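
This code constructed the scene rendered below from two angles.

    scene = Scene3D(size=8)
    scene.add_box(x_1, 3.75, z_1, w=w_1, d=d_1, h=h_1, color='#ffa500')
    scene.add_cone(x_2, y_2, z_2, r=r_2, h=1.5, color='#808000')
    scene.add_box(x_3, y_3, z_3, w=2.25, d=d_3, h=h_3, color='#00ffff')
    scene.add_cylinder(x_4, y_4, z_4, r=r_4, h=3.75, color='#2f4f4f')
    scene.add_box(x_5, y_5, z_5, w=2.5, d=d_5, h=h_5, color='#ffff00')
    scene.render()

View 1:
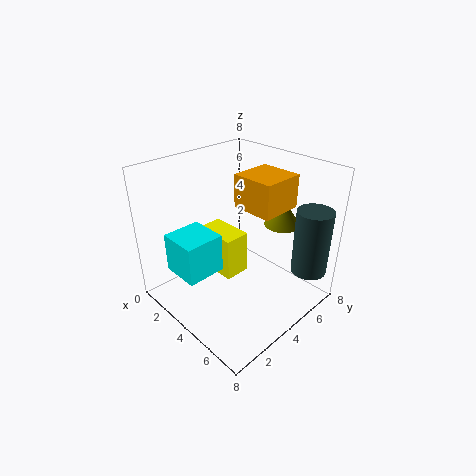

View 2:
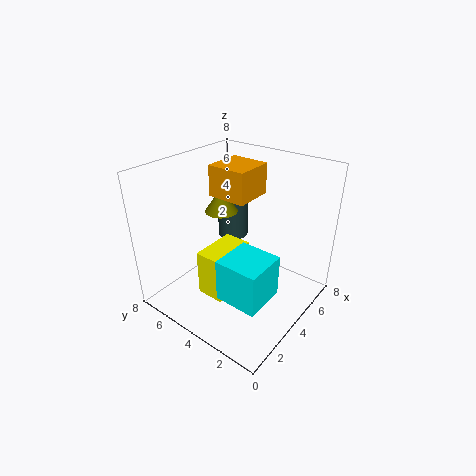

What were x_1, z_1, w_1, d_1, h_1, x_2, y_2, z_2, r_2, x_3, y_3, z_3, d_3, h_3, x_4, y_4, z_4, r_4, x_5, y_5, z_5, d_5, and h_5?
x_1 = 4; z_1 = 6; w_1 = 2.25; d_1 = 2.25; h_1 = 1.75; x_2 = 5.25; y_2 = 6.25; z_2 = 4.5; r_2 = 1; x_3 = 1.25; y_3 = 1; z_3 = 2; d_3 = 2.25; h_3 = 2.25; x_4 = 7; y_4 = 6.75; z_4 = 2; r_4 = 1; x_5 = 1.5; y_5 = 3.25; z_5 = 1.5; d_5 = 1.5; h_5 = 2.5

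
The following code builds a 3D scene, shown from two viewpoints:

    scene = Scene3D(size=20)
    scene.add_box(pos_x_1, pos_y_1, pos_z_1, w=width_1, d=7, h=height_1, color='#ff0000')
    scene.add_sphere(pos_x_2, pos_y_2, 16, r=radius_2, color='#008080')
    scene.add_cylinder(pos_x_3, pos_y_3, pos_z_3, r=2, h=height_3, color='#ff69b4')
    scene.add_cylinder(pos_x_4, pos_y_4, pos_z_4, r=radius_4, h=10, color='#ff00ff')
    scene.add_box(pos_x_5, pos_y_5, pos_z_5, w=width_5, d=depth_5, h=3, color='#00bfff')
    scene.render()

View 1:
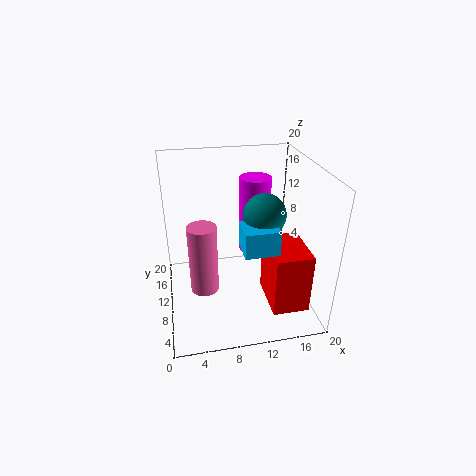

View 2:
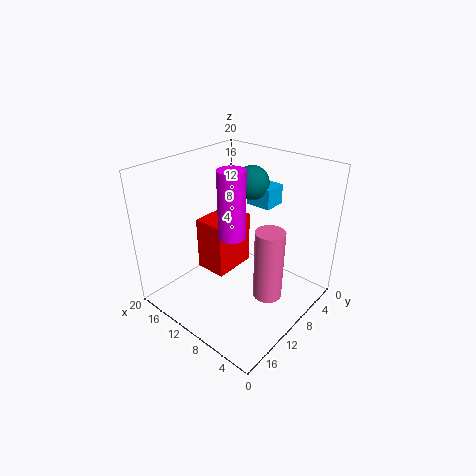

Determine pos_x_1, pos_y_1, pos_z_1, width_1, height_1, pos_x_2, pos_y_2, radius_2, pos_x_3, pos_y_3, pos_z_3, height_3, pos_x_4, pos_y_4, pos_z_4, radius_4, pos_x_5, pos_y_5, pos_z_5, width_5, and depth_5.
pos_x_1 = 13.5; pos_y_1 = 3; pos_z_1 = 1.5; width_1 = 5; height_1 = 8.5; pos_x_2 = 12; pos_y_2 = 4.5; radius_2 = 2.5; pos_x_3 = 5; pos_y_3 = 9.5; pos_z_3 = 2.5; height_3 = 10; pos_x_4 = 12; pos_y_4 = 9; pos_z_4 = 9; radius_4 = 2; pos_x_5 = 9; pos_y_5 = 1; pos_z_5 = 12.5; width_5 = 4; depth_5 = 3.5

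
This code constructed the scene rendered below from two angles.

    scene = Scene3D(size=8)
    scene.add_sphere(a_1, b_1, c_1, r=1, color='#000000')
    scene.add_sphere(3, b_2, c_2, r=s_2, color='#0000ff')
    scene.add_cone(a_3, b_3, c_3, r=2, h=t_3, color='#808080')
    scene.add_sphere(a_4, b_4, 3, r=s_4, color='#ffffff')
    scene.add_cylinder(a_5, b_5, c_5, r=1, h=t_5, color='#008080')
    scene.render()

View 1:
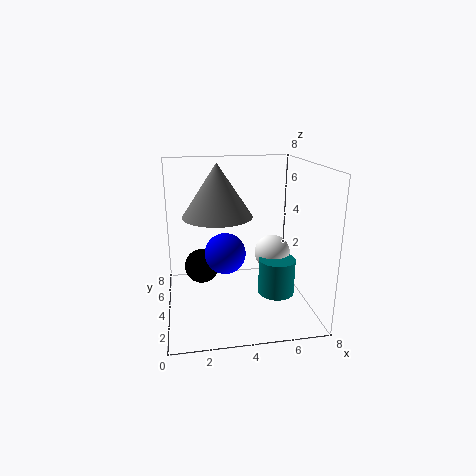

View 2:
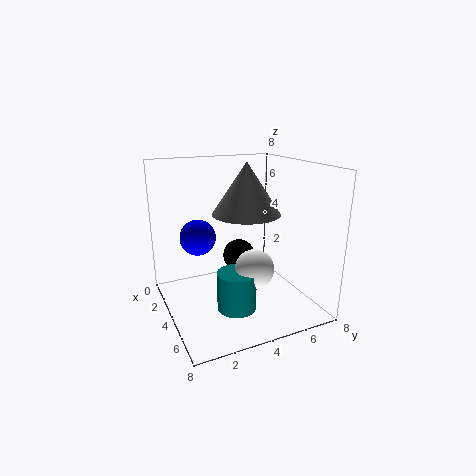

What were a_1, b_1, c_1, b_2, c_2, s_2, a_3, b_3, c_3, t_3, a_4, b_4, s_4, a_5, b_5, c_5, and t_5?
a_1 = 2
b_1 = 5
c_1 = 2
b_2 = 2
c_2 = 4
s_2 = 1
a_3 = 3
b_3 = 5
c_3 = 5
t_3 = 3
a_4 = 6
b_4 = 4
s_4 = 1
a_5 = 6
b_5 = 3
c_5 = 1
t_5 = 2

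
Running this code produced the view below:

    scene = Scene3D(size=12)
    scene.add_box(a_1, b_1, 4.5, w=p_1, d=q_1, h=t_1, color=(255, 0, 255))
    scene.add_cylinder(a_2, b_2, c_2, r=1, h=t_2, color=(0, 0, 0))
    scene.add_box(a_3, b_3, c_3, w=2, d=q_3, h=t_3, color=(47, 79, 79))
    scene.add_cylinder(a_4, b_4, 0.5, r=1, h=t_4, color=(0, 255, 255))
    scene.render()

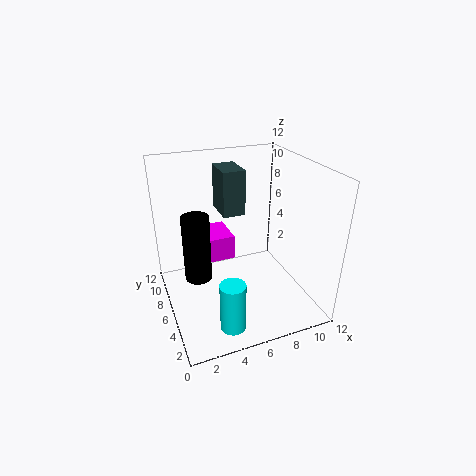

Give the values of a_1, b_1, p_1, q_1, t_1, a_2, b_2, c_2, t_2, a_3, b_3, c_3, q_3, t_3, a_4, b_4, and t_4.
a_1 = 2; b_1 = 5.5; p_1 = 3.5; q_1 = 3; t_1 = 2; a_2 = 2; b_2 = 4; c_2 = 4.5; t_2 = 5; a_3 = 5.5; b_3 = 8; c_3 = 7; q_3 = 3; t_3 = 4; a_4 = 4; b_4 = 2; t_4 = 4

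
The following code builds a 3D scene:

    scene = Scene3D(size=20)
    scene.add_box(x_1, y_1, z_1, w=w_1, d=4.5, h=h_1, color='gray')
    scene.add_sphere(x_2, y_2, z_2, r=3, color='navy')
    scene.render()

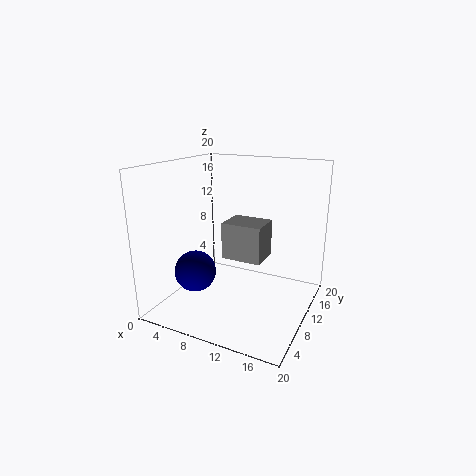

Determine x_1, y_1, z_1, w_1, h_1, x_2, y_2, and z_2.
x_1 = 8.5
y_1 = 8
z_1 = 7.5
w_1 = 5.5
h_1 = 5
x_2 = 4
y_2 = 8
z_2 = 4.5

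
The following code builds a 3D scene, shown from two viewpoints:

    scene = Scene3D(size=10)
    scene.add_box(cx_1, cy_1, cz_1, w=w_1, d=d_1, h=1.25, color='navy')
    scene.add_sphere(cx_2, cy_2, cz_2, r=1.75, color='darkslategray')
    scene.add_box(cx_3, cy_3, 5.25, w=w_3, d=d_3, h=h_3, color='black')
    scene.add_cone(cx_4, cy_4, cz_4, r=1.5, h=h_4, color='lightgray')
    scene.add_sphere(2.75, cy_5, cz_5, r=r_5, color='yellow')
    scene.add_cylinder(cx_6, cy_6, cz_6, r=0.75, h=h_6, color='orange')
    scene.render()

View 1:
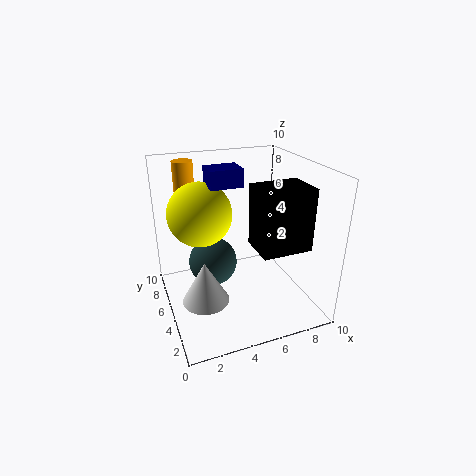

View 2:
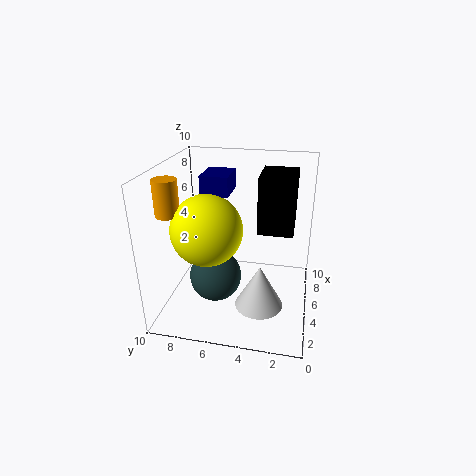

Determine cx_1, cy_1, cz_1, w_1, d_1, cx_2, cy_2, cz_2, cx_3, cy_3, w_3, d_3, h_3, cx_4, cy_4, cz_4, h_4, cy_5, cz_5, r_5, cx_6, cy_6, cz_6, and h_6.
cx_1 = 3.25
cy_1 = 5.25
cz_1 = 8.5
w_1 = 2.25
d_1 = 1.75
cx_2 = 3.5
cy_2 = 6.25
cz_2 = 2.75
cx_3 = 5.25
cy_3 = 1.25
w_3 = 3.25
d_3 = 2.5
h_3 = 4
cx_4 = 2
cy_4 = 3
cz_4 = 2
h_4 = 2.75
cy_5 = 6.5
cz_5 = 6.5
r_5 = 2.25
cx_6 = 2.25
cy_6 = 8.75
cz_6 = 7.5
h_6 = 2.25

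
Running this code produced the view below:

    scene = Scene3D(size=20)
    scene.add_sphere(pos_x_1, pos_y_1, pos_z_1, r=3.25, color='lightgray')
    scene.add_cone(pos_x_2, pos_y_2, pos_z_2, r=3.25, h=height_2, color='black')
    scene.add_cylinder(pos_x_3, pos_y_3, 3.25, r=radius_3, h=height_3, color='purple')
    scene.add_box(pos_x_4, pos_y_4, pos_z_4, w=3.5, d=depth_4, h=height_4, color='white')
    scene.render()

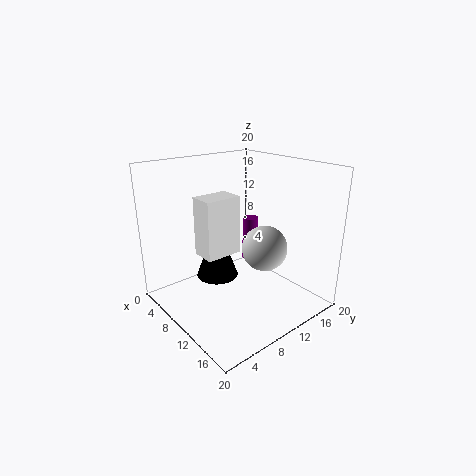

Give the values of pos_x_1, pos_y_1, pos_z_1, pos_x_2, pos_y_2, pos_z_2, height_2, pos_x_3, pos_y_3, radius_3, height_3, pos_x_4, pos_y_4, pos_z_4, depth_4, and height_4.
pos_x_1 = 11.75
pos_y_1 = 13.5
pos_z_1 = 8
pos_x_2 = 4.5
pos_y_2 = 10.25
pos_z_2 = 1.75
height_2 = 9
pos_x_3 = 5.25
pos_y_3 = 16.5
radius_3 = 1.25
height_3 = 7
pos_x_4 = 6
pos_y_4 = 5.5
pos_z_4 = 7.5
depth_4 = 5.25
height_4 = 8.25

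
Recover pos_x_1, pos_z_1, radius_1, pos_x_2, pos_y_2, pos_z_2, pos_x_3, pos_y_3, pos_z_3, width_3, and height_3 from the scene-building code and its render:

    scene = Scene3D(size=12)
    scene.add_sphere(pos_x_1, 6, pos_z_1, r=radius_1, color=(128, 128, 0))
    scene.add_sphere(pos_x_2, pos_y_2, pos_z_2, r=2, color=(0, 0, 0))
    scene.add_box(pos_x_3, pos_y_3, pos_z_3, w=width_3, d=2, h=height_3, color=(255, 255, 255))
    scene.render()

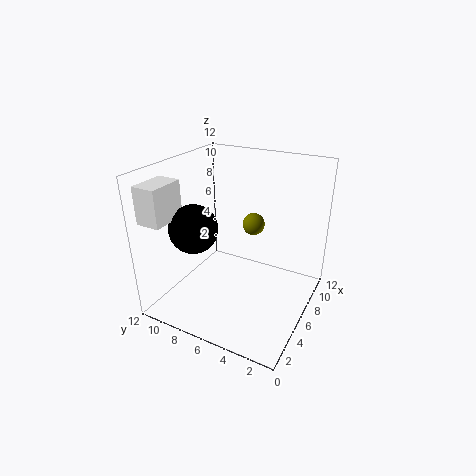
pos_x_1 = 9, pos_z_1 = 6, radius_1 = 1, pos_x_2 = 4, pos_y_2 = 9, pos_z_2 = 7, pos_x_3 = 1, pos_y_3 = 10, pos_z_3 = 8, width_3 = 3, height_3 = 3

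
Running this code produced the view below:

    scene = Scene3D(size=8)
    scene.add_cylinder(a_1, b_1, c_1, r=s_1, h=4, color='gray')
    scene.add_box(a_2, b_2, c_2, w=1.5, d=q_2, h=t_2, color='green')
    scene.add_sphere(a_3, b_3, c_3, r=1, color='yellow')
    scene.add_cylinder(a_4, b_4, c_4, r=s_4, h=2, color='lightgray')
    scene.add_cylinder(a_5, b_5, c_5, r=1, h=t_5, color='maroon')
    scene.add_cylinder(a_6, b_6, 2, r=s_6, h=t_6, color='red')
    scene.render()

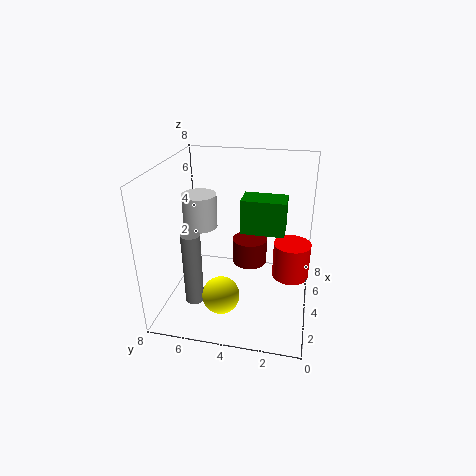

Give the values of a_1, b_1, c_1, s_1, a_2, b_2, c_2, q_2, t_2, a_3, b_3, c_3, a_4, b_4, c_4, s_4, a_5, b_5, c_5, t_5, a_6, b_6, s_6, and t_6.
a_1 = 2, b_1 = 6, c_1 = 1, s_1 = 0.5, a_2 = 4.5, b_2 = 1.5, c_2 = 4, q_2 = 2.5, t_2 = 2, a_3 = 2, b_3 = 4.5, c_3 = 1.5, a_4 = 5, b_4 = 6.5, c_4 = 4, s_4 = 1, a_5 = 5, b_5 = 3.5, c_5 = 2, t_5 = 1.5, a_6 = 4, b_6 = 1, s_6 = 1, t_6 = 2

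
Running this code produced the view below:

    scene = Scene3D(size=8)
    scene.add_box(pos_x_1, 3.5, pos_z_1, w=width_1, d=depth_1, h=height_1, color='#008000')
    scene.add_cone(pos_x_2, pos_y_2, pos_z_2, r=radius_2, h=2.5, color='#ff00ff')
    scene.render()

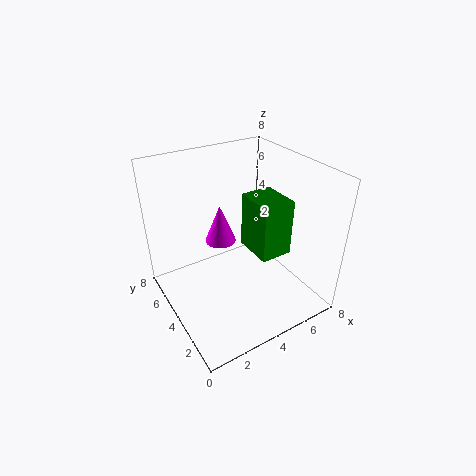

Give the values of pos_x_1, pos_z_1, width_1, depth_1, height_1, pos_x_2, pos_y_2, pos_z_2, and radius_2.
pos_x_1 = 5.5; pos_z_1 = 2; width_1 = 2; depth_1 = 2.5; height_1 = 3.5; pos_x_2 = 4.5; pos_y_2 = 7; pos_z_2 = 2; radius_2 = 1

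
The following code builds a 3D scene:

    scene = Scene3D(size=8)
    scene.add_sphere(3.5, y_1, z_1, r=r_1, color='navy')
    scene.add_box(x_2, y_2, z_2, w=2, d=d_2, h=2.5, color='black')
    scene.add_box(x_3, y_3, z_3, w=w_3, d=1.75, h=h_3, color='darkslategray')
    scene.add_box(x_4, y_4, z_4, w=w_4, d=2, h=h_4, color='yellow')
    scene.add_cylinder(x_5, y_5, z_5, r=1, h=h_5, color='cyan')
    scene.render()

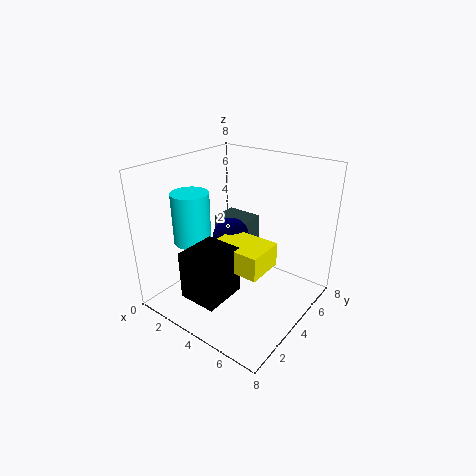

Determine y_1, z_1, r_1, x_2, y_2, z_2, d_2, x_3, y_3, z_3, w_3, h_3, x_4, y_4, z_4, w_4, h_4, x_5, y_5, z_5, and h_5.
y_1 = 4
z_1 = 4
r_1 = 1
x_2 = 3.25
y_2 = 0.25
z_2 = 2
d_2 = 2.25
x_3 = 1
y_3 = 5.5
z_3 = 2.25
w_3 = 2.25
h_3 = 1.75
x_4 = 3.75
y_4 = 2
z_4 = 3.25
w_4 = 2.75
h_4 = 1.25
x_5 = 2.25
y_5 = 2.25
z_5 = 4
h_5 = 2.75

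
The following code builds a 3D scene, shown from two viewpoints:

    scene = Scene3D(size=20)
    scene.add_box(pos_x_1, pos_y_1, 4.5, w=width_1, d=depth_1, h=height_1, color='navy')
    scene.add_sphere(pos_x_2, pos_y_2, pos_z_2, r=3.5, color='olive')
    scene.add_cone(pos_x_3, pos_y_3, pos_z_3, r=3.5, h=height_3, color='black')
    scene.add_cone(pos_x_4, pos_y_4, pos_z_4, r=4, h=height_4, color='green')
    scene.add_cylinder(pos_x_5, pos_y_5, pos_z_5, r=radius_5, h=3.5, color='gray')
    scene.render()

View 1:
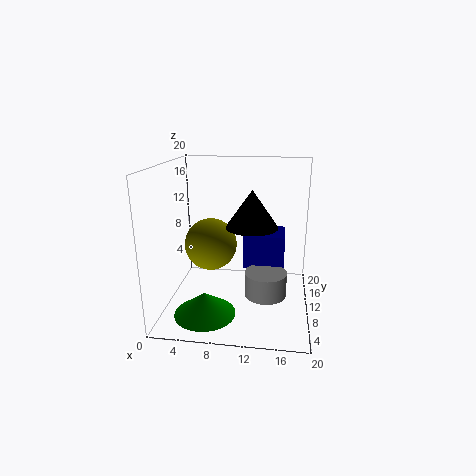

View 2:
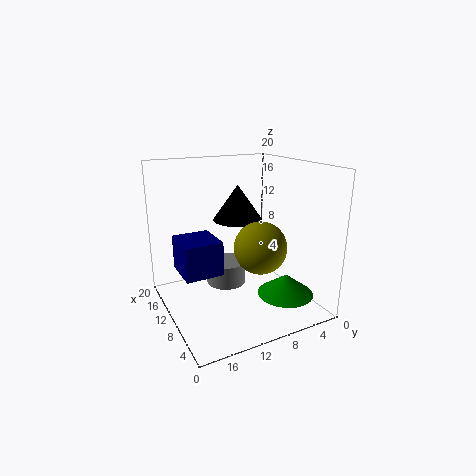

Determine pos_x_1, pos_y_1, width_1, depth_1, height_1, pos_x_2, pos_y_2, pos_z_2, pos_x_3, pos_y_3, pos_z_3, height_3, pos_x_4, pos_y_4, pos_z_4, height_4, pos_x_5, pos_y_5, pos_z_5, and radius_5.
pos_x_1 = 10.5, pos_y_1 = 12, width_1 = 6, depth_1 = 5.5, height_1 = 5, pos_x_2 = 6.5, pos_y_2 = 8.5, pos_z_2 = 9.5, pos_x_3 = 12, pos_y_3 = 9, pos_z_3 = 12, height_3 = 5, pos_x_4 = 6.5, pos_y_4 = 4, pos_z_4 = 1.5, height_4 = 3, pos_x_5 = 14, pos_y_5 = 10, pos_z_5 = 1.5, radius_5 = 3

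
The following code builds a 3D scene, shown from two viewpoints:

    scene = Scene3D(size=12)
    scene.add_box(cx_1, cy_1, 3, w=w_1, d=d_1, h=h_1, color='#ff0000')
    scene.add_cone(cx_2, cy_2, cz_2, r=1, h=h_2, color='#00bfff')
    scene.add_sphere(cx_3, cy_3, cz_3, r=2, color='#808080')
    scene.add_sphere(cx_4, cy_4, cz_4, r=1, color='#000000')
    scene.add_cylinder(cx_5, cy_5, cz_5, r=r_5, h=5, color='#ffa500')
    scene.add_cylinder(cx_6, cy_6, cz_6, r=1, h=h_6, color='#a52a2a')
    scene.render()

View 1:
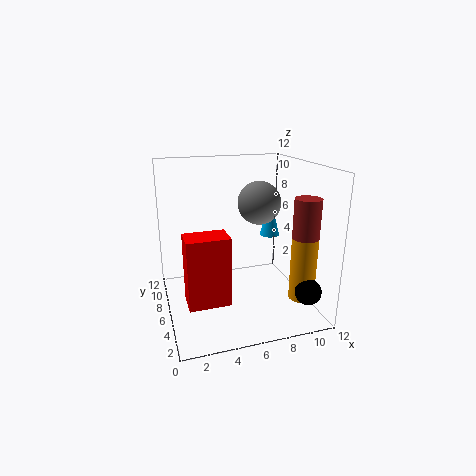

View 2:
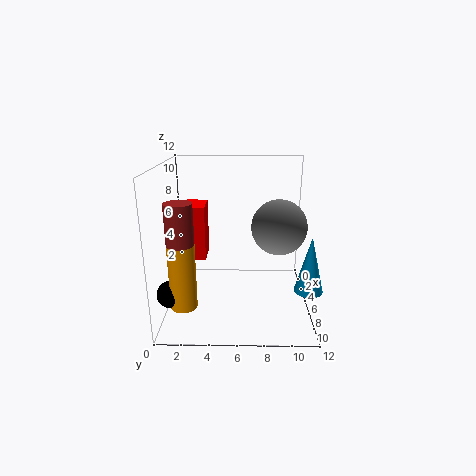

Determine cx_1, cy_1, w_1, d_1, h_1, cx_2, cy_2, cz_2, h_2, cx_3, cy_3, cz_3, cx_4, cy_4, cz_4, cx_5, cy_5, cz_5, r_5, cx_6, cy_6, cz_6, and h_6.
cx_1 = 1
cy_1 = 1
w_1 = 3
d_1 = 2
h_1 = 5
cx_2 = 11
cy_2 = 11
cz_2 = 4
h_2 = 4
cx_3 = 9
cy_3 = 9
cz_3 = 8
cx_4 = 10
cy_4 = 1
cz_4 = 3
cx_5 = 10
cy_5 = 2
cz_5 = 2
r_5 = 1
cx_6 = 10
cy_6 = 2
cz_6 = 5
h_6 = 5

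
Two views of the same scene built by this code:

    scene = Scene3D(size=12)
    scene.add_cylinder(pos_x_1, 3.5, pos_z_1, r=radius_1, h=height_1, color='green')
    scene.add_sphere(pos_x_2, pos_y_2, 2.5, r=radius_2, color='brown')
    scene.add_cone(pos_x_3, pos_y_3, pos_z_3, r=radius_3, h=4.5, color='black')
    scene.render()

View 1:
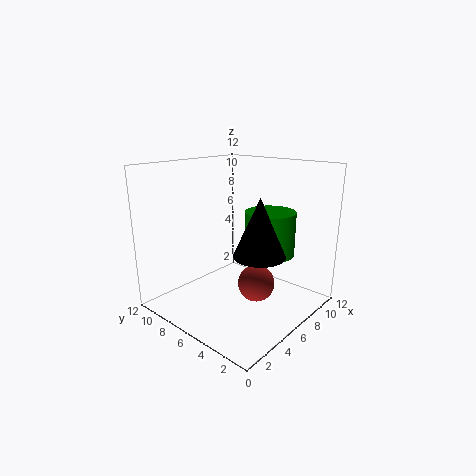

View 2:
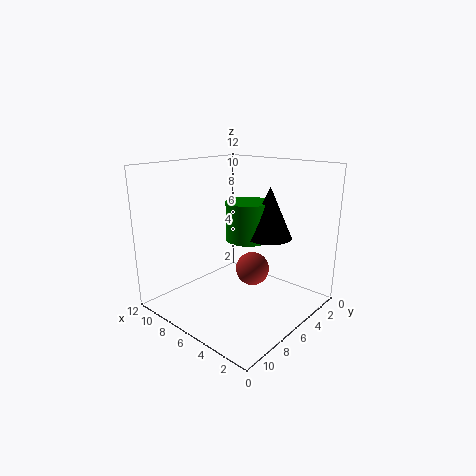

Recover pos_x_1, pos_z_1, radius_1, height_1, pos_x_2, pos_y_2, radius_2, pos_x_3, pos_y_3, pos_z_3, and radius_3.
pos_x_1 = 7
pos_z_1 = 5
radius_1 = 2
height_1 = 3.5
pos_x_2 = 6
pos_y_2 = 4
radius_2 = 1.5
pos_x_3 = 5
pos_y_3 = 3
pos_z_3 = 5.5
radius_3 = 2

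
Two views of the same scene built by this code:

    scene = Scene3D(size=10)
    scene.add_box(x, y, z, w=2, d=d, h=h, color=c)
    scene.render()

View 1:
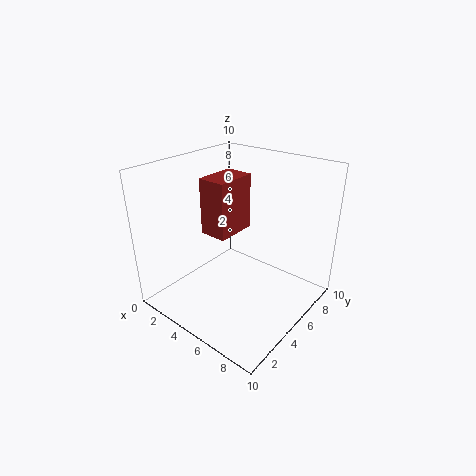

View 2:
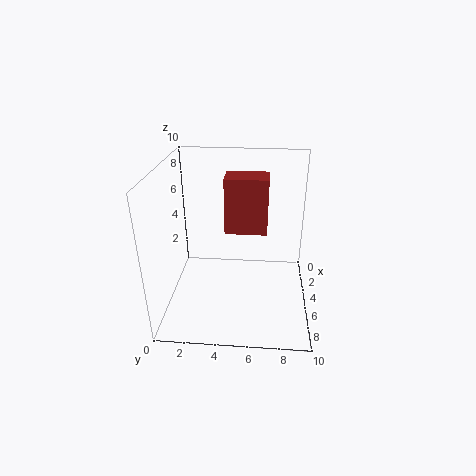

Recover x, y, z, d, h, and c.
x = 2.5, y = 4, z = 5, d = 3, h = 4, c = 'brown'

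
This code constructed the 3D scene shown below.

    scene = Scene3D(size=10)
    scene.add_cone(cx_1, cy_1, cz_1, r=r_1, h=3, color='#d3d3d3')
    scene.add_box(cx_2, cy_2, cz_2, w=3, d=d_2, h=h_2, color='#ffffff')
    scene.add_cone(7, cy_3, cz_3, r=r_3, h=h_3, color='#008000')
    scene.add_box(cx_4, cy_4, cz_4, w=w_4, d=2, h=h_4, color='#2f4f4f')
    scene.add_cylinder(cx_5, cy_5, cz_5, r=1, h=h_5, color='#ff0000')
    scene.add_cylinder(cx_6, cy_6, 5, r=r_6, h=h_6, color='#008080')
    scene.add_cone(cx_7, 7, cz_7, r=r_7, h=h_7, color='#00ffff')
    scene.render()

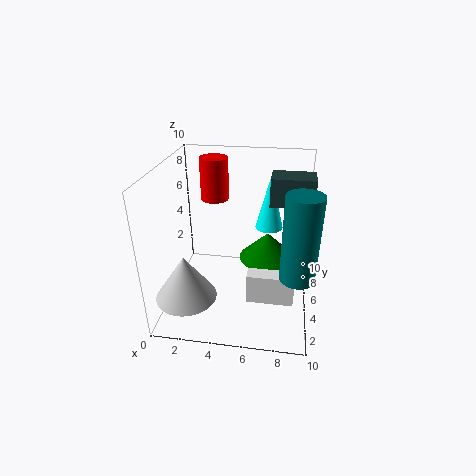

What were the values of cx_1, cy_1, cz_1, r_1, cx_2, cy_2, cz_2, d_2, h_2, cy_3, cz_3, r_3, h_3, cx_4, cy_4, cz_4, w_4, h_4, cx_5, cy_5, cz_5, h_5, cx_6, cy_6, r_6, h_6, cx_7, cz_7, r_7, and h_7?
cx_1 = 2
cy_1 = 2
cz_1 = 2
r_1 = 2
cx_2 = 6
cy_2 = 2
cz_2 = 2
d_2 = 1
h_2 = 2
cy_3 = 6
cz_3 = 3
r_3 = 2
h_3 = 2
cx_4 = 7
cy_4 = 6
cz_4 = 7
w_4 = 3
h_4 = 2
cx_5 = 3
cy_5 = 7
cz_5 = 7
h_5 = 3
cx_6 = 9
cy_6 = 1
r_6 = 1
h_6 = 5
cx_7 = 7
cz_7 = 5
r_7 = 1
h_7 = 4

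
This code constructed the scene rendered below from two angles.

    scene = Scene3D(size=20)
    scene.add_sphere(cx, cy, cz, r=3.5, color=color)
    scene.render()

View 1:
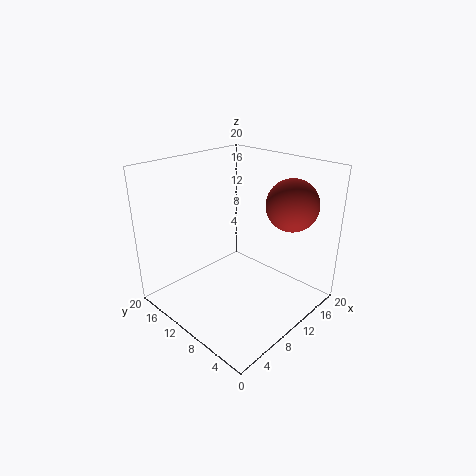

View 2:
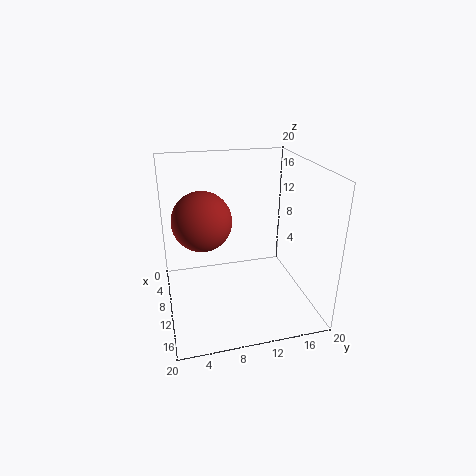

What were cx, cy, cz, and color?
cx = 14.5
cy = 4.5
cz = 15
color = 'brown'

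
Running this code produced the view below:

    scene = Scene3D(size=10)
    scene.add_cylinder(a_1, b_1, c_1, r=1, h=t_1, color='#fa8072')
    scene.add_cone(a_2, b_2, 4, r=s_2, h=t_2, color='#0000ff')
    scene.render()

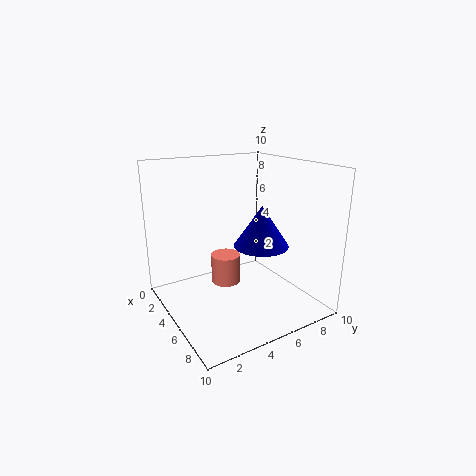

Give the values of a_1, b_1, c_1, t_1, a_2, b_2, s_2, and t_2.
a_1 = 5; b_1 = 4; c_1 = 2; t_1 = 2; a_2 = 5; b_2 = 7; s_2 = 2; t_2 = 3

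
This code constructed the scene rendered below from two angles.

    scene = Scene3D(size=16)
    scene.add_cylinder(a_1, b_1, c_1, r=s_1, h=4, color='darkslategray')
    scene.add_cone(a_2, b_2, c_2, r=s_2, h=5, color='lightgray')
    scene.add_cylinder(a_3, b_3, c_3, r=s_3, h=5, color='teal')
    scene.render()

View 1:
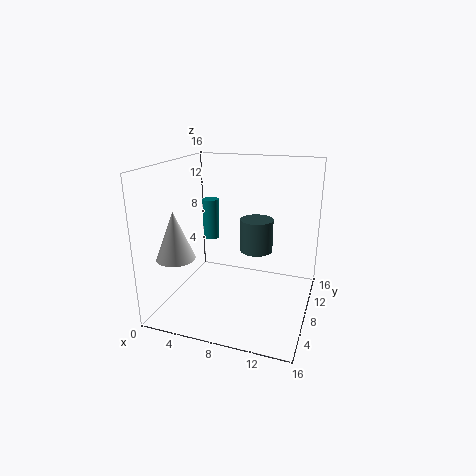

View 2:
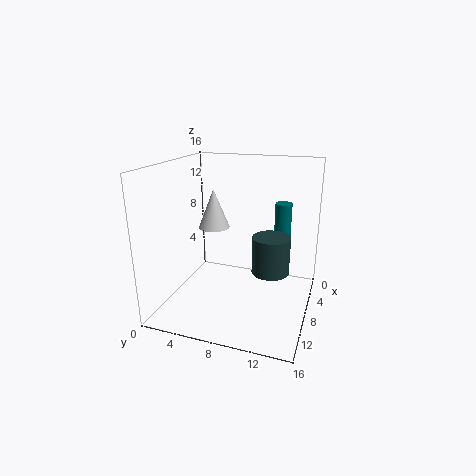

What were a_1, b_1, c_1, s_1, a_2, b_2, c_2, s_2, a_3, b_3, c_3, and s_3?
a_1 = 9
b_1 = 12
c_1 = 5
s_1 = 2
a_2 = 3
b_2 = 3
c_2 = 7
s_2 = 2
a_3 = 3
b_3 = 12
c_3 = 6
s_3 = 1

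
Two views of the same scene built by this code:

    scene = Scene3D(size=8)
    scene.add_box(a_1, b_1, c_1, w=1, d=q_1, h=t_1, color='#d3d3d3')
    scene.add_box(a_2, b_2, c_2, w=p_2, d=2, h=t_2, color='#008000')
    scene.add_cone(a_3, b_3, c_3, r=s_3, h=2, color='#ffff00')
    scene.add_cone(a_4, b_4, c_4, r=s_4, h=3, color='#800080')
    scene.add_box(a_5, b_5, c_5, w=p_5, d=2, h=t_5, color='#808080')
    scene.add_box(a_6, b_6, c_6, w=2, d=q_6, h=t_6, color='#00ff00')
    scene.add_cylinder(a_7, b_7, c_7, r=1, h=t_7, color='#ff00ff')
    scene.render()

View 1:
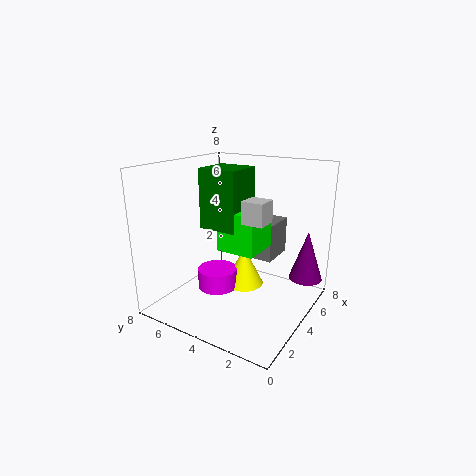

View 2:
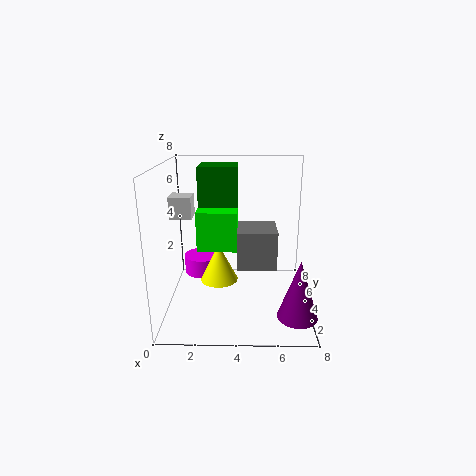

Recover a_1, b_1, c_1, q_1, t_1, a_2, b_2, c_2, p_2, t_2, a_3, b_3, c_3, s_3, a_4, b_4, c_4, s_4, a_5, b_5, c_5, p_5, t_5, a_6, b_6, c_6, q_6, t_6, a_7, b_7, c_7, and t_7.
a_1 = 1; b_1 = 1; c_1 = 6; q_1 = 1; t_1 = 1; a_2 = 2; b_2 = 3; c_2 = 5; p_2 = 2; t_2 = 3; a_3 = 3; b_3 = 3; c_3 = 2; s_3 = 1; a_4 = 7; b_4 = 1; c_4 = 1; s_4 = 1; a_5 = 4; b_5 = 2; c_5 = 3; p_5 = 2; t_5 = 2; a_6 = 2; b_6 = 2; c_6 = 4; q_6 = 2; t_6 = 2; a_7 = 2; b_7 = 4; c_7 = 2; t_7 = 1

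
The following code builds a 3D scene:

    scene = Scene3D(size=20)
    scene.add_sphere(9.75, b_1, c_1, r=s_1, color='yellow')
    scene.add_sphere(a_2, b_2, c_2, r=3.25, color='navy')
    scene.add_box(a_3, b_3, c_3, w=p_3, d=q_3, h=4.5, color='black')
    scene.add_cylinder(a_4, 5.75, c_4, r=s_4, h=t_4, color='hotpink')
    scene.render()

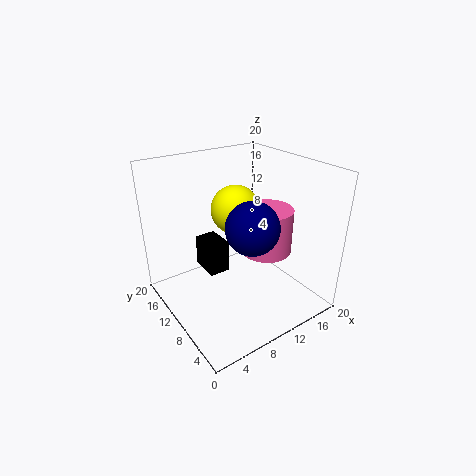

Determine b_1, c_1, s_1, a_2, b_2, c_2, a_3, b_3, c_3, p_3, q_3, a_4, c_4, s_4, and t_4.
b_1 = 10.25; c_1 = 14.25; s_1 = 3.25; a_2 = 8.25; b_2 = 4.5; c_2 = 14.25; a_3 = 6; b_3 = 10.75; c_3 = 4.75; p_3 = 3; q_3 = 4.25; a_4 = 11.5; c_4 = 9.75; s_4 = 3.25; t_4 = 5.75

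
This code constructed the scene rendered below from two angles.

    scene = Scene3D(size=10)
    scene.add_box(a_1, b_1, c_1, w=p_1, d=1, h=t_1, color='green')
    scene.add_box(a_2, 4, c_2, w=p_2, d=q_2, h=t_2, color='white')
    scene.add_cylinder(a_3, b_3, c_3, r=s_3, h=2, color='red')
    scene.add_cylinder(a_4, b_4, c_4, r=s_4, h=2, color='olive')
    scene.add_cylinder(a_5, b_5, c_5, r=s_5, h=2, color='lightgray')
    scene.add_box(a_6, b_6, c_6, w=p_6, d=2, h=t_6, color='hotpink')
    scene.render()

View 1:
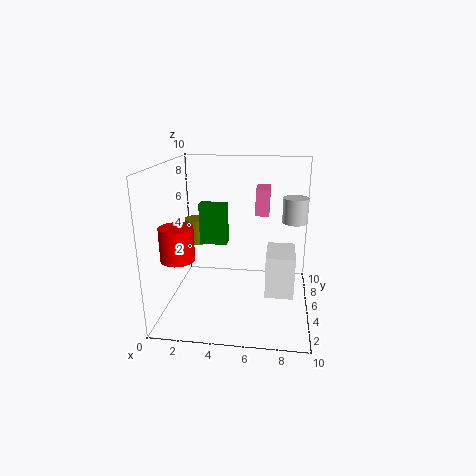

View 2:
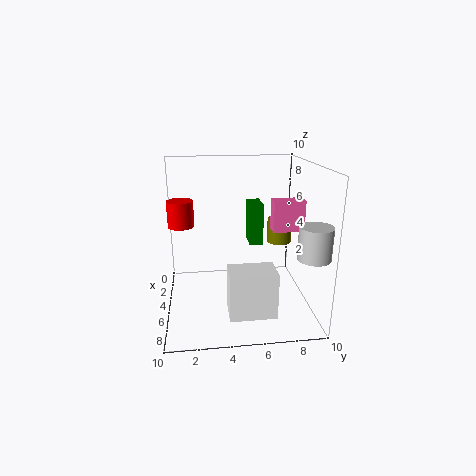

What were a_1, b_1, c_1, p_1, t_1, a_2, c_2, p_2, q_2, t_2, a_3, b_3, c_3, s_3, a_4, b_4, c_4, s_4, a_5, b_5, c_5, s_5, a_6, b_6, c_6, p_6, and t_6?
a_1 = 2
b_1 = 6
c_1 = 4
p_1 = 2
t_1 = 3
a_2 = 7
c_2 = 1
p_2 = 2
q_2 = 3
t_2 = 3
a_3 = 2
b_3 = 1
c_3 = 5
s_3 = 1
a_4 = 1
b_4 = 9
c_4 = 3
s_4 = 1
a_5 = 9
b_5 = 9
c_5 = 5
s_5 = 1
a_6 = 6
b_6 = 7
c_6 = 6
p_6 = 1
t_6 = 2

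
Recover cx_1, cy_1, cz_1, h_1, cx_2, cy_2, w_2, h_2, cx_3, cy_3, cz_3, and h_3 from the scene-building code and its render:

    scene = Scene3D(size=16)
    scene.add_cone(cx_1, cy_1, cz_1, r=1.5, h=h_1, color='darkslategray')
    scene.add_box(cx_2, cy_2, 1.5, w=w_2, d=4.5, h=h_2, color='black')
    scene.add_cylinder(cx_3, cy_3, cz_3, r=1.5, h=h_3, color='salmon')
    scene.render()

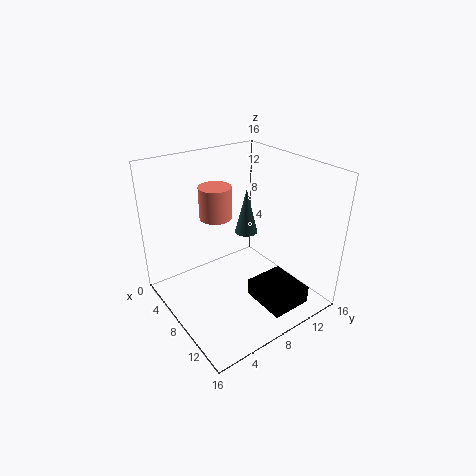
cx_1 = 3, cy_1 = 13, cz_1 = 5, h_1 = 6, cx_2 = 10, cy_2 = 8, w_2 = 5, h_2 = 2, cx_3 = 10, cy_3 = 4, cz_3 = 12.5, h_3 = 3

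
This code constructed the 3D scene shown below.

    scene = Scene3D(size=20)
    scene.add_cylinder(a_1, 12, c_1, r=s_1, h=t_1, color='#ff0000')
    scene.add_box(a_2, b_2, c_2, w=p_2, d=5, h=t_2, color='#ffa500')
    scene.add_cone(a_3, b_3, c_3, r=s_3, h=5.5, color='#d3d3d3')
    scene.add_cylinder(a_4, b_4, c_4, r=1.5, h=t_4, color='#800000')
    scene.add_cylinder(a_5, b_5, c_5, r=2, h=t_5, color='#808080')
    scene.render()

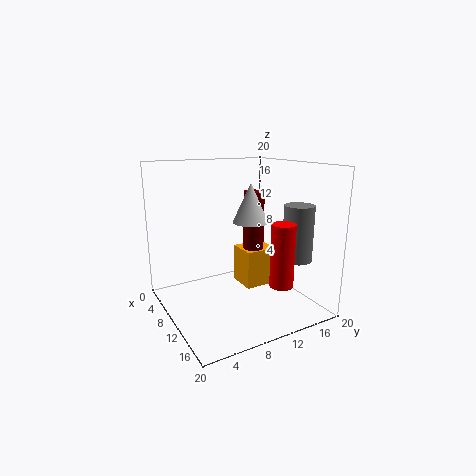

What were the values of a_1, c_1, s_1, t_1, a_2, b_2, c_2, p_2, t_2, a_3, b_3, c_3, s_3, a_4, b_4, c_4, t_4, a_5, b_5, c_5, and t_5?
a_1 = 17.5; c_1 = 5.5; s_1 = 1.5; t_1 = 8; a_2 = 3.5; b_2 = 13; c_2 = 0.5; p_2 = 4.5; t_2 = 6; a_3 = 10; b_3 = 12; c_3 = 12; s_3 = 2.5; a_4 = 8.5; b_4 = 13.5; c_4 = 7.5; t_4 = 8.5; a_5 = 15.5; b_5 = 16; c_5 = 7.5; t_5 = 7.5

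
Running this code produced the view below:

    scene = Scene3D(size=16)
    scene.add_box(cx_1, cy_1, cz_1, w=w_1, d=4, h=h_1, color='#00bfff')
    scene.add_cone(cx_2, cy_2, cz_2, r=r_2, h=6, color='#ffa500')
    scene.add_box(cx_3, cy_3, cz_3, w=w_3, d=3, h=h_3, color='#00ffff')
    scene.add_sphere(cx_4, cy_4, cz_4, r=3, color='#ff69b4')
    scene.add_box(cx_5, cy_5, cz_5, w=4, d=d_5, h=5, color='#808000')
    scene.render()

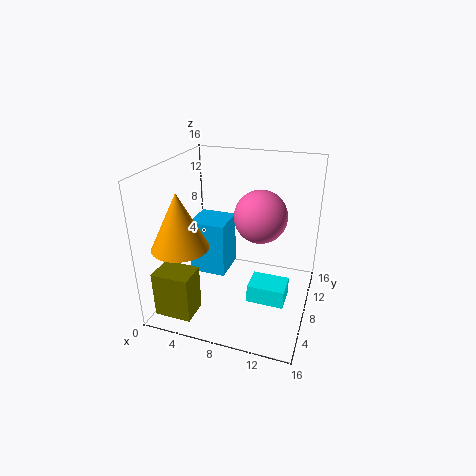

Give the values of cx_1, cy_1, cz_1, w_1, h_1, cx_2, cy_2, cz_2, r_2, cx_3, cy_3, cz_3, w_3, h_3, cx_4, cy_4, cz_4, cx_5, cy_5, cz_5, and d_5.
cx_1 = 3; cy_1 = 6; cz_1 = 4; w_1 = 4; h_1 = 6; cx_2 = 3; cy_2 = 4; cz_2 = 8; r_2 = 3; cx_3 = 10; cy_3 = 5; cz_3 = 2; w_3 = 4; h_3 = 2; cx_4 = 10; cy_4 = 10; cz_4 = 10; cx_5 = 1; cy_5 = 1; cz_5 = 1; d_5 = 3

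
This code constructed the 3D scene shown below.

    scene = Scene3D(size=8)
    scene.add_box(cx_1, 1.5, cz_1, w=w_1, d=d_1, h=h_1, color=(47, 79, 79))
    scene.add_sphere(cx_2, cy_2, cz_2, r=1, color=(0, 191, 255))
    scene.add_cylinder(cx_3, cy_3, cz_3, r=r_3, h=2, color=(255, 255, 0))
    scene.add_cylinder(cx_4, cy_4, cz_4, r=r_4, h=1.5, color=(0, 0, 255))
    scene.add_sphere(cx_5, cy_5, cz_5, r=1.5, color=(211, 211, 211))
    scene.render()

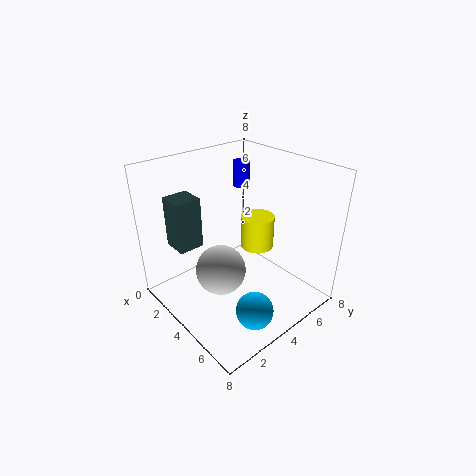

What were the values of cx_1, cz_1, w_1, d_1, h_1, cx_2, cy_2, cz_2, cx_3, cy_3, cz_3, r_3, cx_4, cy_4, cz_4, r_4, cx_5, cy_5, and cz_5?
cx_1 = 0.5; cz_1 = 3; w_1 = 1.5; d_1 = 1.5; h_1 = 3; cx_2 = 6.5; cy_2 = 3; cz_2 = 1; cx_3 = 3.5; cy_3 = 6; cz_3 = 2.5; r_3 = 1; cx_4 = 2; cy_4 = 6; cz_4 = 6; r_4 = 0.5; cx_5 = 3; cy_5 = 3.5; cz_5 = 1.5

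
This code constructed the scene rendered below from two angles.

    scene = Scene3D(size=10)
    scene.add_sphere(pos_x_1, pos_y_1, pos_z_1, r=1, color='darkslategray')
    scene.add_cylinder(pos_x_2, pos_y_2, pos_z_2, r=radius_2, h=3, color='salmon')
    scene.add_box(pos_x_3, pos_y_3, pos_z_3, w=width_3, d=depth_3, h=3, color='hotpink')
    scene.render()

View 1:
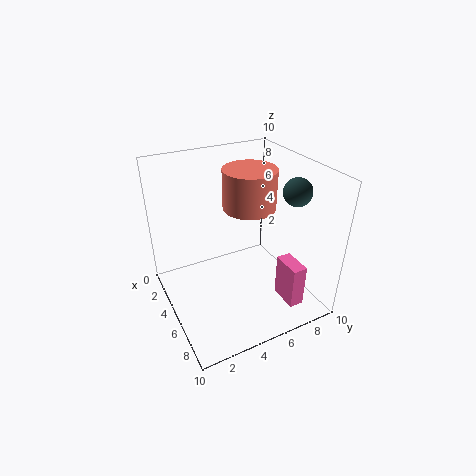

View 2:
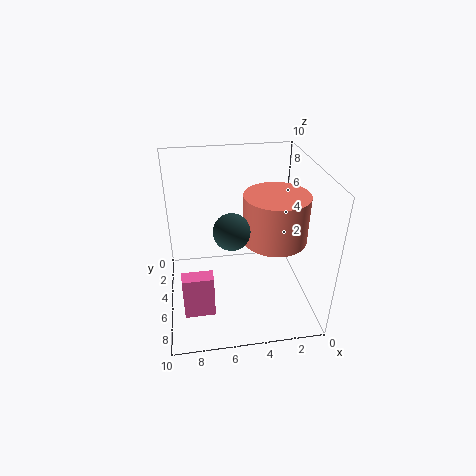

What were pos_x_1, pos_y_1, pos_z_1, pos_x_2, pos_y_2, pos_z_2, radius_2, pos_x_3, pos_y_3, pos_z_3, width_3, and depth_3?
pos_x_1 = 6; pos_y_1 = 9; pos_z_1 = 8; pos_x_2 = 3; pos_y_2 = 7; pos_z_2 = 6; radius_2 = 2; pos_x_3 = 7; pos_y_3 = 7; pos_z_3 = 1; width_3 = 2; depth_3 = 1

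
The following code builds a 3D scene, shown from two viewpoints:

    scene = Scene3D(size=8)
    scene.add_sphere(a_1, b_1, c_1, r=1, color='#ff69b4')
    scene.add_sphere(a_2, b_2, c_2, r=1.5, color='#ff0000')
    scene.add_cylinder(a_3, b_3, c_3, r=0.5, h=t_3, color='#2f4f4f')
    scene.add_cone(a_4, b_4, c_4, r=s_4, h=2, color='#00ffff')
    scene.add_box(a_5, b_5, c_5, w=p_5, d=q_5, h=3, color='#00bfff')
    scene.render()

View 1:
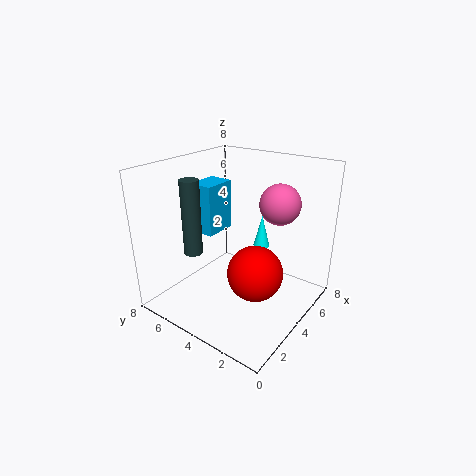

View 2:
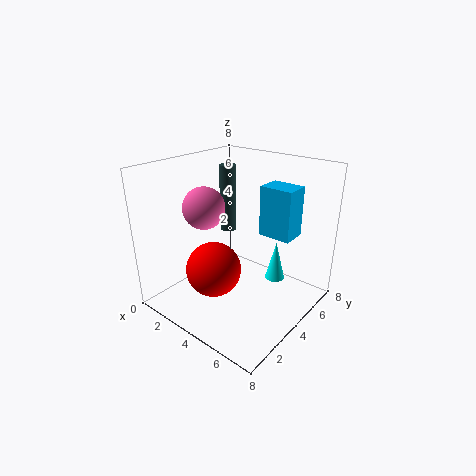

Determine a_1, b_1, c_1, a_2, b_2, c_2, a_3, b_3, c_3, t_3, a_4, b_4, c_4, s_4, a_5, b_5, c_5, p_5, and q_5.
a_1 = 4; b_1 = 1.5; c_1 = 6.5; a_2 = 3.5; b_2 = 2.5; c_2 = 2.5; a_3 = 2; b_3 = 5.5; c_3 = 3.5; t_3 = 4; a_4 = 6.5; b_4 = 4; c_4 = 2.5; s_4 = 0.5; a_5 = 4; b_5 = 6; c_5 = 3.5; p_5 = 2; q_5 = 1.5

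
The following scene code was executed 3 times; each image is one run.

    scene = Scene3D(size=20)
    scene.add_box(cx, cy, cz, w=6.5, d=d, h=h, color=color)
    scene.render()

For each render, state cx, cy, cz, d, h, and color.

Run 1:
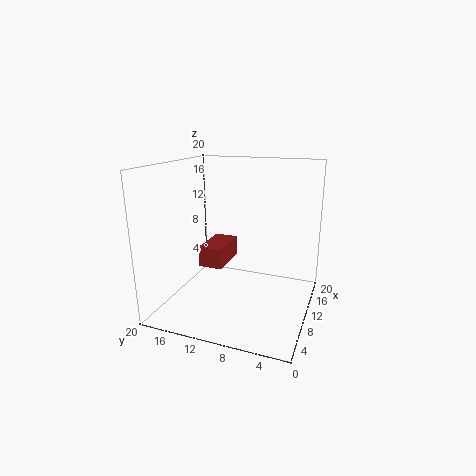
cx = 9.5
cy = 12.5
cz = 5
d = 3.5
h = 3
color = 'brown'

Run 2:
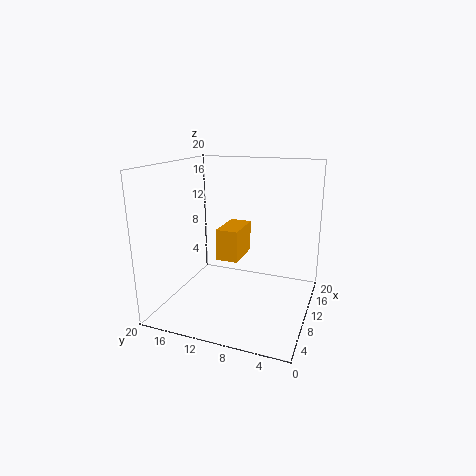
cx = 13.5
cy = 11.5
cz = 4.5
d = 3.5
h = 5
color = 'orange'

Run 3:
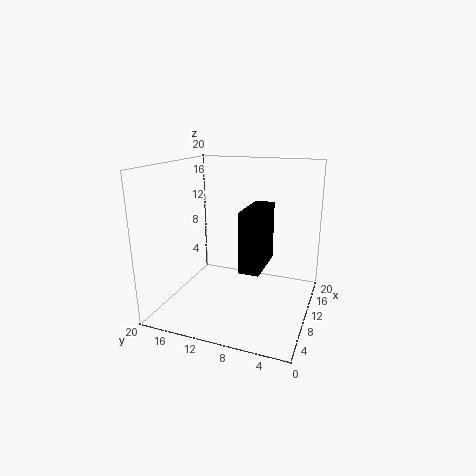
cx = 3.5
cy = 5
cz = 8
d = 2.5
h = 7.5
color = 'black'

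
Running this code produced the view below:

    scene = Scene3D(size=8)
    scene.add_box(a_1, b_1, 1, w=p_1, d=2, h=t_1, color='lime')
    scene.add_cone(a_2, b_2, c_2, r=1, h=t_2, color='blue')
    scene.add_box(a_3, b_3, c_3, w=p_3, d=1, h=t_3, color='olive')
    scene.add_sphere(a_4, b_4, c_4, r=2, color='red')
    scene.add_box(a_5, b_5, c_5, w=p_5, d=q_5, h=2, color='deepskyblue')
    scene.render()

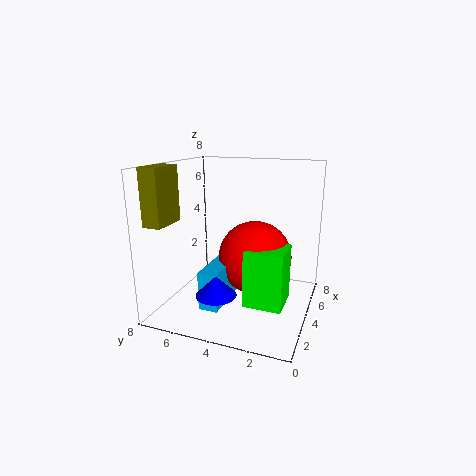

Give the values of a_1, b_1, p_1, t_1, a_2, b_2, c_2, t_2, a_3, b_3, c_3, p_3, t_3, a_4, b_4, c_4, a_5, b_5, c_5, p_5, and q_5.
a_1 = 2
b_1 = 1
p_1 = 2
t_1 = 3
a_2 = 1
b_2 = 4
c_2 = 2
t_2 = 1
a_3 = 1
b_3 = 7
c_3 = 5
p_3 = 2
t_3 = 3
a_4 = 4
b_4 = 3
c_4 = 3
a_5 = 1
b_5 = 4
c_5 = 1
p_5 = 3
q_5 = 1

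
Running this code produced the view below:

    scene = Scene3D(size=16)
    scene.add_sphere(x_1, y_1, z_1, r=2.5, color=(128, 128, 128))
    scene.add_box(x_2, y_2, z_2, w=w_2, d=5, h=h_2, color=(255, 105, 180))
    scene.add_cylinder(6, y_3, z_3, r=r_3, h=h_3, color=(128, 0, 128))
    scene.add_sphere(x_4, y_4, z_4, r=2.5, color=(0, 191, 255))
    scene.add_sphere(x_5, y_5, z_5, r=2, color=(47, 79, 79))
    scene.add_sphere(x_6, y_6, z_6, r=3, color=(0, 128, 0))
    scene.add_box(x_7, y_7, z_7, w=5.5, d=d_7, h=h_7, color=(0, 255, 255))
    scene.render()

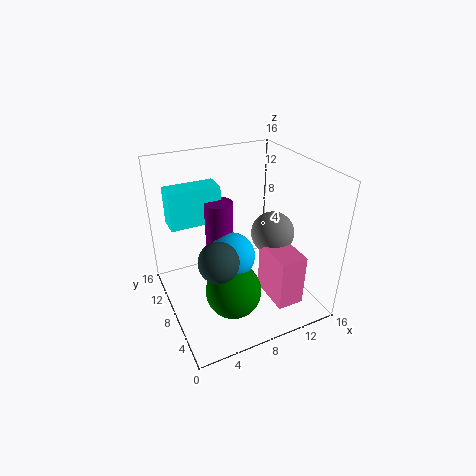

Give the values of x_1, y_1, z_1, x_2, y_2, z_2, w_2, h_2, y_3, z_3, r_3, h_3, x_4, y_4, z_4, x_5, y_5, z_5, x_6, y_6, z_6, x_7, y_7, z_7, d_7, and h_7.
x_1 = 12.5
y_1 = 8
z_1 = 7.5
x_2 = 10.5
y_2 = 2.5
z_2 = 1
w_2 = 3
h_2 = 6
y_3 = 8.5
z_3 = 7
r_3 = 1.5
h_3 = 5.5
x_4 = 6.5
y_4 = 6.5
z_4 = 7
x_5 = 4
y_5 = 4
z_5 = 8.5
x_6 = 6
y_6 = 5
z_6 = 3.5
x_7 = 1
y_7 = 9
z_7 = 10
d_7 = 2.5
h_7 = 4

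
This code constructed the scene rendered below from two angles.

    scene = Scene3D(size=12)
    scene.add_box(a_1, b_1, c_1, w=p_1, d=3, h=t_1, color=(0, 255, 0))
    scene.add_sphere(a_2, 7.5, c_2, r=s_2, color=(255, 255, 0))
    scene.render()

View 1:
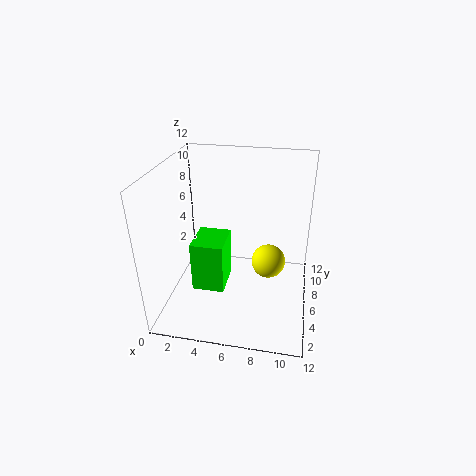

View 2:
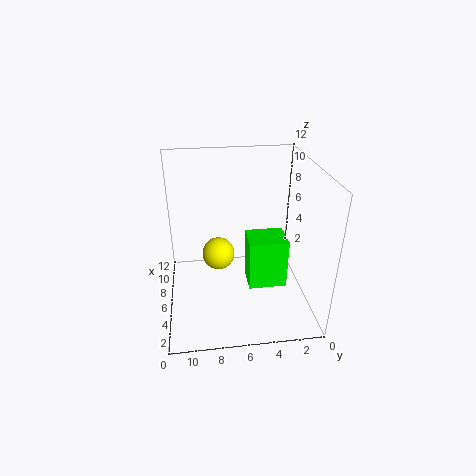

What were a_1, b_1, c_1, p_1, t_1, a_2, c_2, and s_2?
a_1 = 3; b_1 = 2.5; c_1 = 3; p_1 = 2.5; t_1 = 4; a_2 = 8.5; c_2 = 3; s_2 = 1.5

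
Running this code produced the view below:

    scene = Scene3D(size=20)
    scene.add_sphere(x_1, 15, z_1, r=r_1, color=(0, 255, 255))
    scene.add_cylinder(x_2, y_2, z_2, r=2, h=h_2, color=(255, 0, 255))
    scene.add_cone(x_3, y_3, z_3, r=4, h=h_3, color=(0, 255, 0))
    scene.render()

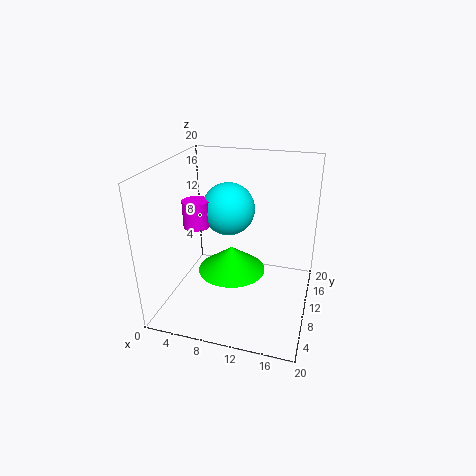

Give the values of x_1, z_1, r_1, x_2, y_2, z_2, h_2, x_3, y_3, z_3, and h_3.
x_1 = 7, z_1 = 12, r_1 = 4, x_2 = 3, y_2 = 12, z_2 = 10, h_2 = 4, x_3 = 11, y_3 = 4, z_3 = 9, h_3 = 3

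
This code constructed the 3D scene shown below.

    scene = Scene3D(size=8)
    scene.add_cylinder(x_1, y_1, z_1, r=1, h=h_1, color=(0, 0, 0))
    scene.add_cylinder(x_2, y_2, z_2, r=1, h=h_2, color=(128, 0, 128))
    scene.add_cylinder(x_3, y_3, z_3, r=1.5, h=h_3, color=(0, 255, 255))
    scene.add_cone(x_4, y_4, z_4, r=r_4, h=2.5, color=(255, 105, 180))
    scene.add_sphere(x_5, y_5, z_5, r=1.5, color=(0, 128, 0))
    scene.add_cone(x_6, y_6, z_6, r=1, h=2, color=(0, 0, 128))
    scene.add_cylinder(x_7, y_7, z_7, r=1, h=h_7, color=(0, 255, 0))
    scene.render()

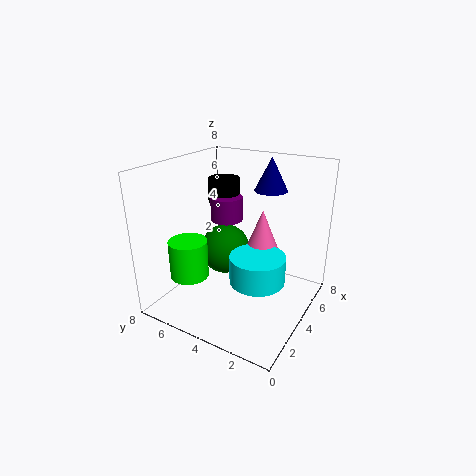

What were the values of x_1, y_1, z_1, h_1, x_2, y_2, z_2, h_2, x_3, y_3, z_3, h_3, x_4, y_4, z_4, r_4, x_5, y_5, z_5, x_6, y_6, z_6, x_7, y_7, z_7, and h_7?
x_1 = 6.5, y_1 = 6.5, z_1 = 5, h_1 = 1.5, x_2 = 6, y_2 = 6, z_2 = 4, h_2 = 1.5, x_3 = 3.5, y_3 = 2.5, z_3 = 2, h_3 = 1.5, x_4 = 5, y_4 = 3, z_4 = 3, r_4 = 1, x_5 = 5, y_5 = 5.5, z_5 = 2.5, x_6 = 7, y_6 = 3.5, z_6 = 6, x_7 = 1.5, y_7 = 5.5, z_7 = 2.5, h_7 = 2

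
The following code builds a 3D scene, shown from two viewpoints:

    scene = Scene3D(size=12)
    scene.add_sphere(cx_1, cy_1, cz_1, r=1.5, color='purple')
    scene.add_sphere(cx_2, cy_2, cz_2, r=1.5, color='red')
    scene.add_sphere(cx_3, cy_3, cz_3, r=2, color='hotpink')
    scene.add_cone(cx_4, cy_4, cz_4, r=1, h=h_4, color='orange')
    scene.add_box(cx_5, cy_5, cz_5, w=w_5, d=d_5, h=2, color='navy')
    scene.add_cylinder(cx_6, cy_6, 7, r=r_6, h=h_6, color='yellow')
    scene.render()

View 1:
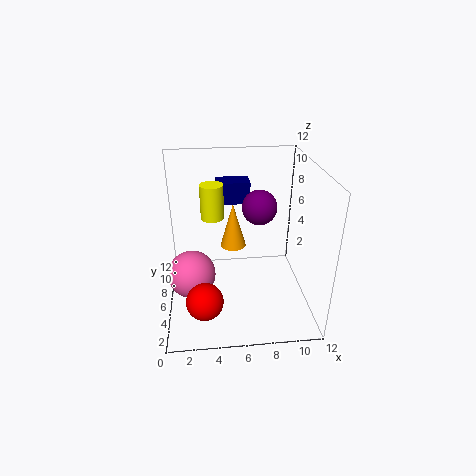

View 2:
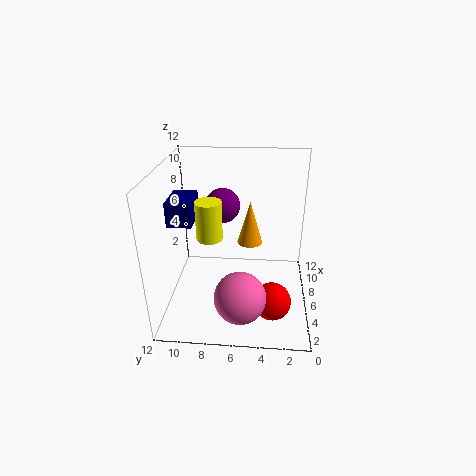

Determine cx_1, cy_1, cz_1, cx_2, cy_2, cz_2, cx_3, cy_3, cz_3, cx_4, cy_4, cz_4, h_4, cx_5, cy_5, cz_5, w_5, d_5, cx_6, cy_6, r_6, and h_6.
cx_1 = 8; cy_1 = 7.5; cz_1 = 8; cx_2 = 3; cy_2 = 3; cz_2 = 2; cx_3 = 2; cy_3 = 5.5; cz_3 = 3; cx_4 = 5.5; cy_4 = 5; cz_4 = 6; h_4 = 3.5; cx_5 = 4.5; cy_5 = 9.5; cz_5 = 7.5; w_5 = 3; d_5 = 2; cx_6 = 4; cy_6 = 8; r_6 = 1; h_6 = 3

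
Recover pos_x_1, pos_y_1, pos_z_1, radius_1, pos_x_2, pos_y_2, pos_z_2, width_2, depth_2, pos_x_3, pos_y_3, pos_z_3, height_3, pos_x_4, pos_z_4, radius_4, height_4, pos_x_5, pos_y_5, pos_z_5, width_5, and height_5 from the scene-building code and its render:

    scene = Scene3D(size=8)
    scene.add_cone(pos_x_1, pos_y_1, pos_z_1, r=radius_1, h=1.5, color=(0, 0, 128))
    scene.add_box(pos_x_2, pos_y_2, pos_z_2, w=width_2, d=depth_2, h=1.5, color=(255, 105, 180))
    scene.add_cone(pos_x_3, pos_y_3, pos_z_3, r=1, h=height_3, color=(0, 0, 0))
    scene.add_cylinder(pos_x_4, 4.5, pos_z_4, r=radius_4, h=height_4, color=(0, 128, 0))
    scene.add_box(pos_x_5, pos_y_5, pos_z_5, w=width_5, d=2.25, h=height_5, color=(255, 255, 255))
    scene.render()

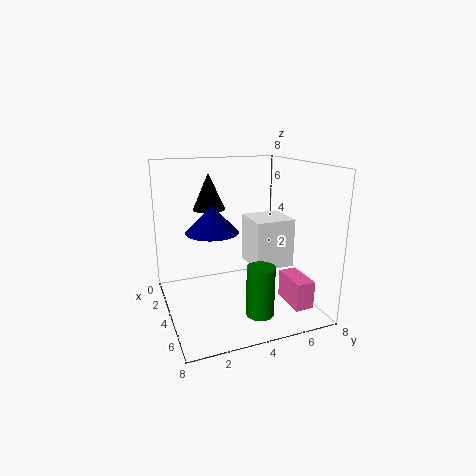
pos_x_1 = 3.25, pos_y_1 = 2.75, pos_z_1 = 4.25, radius_1 = 1.5, pos_x_2 = 5.25, pos_y_2 = 6, pos_z_2 = 0.75, width_2 = 2, depth_2 = 1, pos_x_3 = 1, pos_y_3 = 3.25, pos_z_3 = 5, height_3 = 2.25, pos_x_4 = 6, pos_z_4 = 0.25, radius_4 = 0.75, height_4 = 2.75, pos_x_5 = 2.75, pos_y_5 = 4.75, pos_z_5 = 2.25, width_5 = 2.25, height_5 = 2.75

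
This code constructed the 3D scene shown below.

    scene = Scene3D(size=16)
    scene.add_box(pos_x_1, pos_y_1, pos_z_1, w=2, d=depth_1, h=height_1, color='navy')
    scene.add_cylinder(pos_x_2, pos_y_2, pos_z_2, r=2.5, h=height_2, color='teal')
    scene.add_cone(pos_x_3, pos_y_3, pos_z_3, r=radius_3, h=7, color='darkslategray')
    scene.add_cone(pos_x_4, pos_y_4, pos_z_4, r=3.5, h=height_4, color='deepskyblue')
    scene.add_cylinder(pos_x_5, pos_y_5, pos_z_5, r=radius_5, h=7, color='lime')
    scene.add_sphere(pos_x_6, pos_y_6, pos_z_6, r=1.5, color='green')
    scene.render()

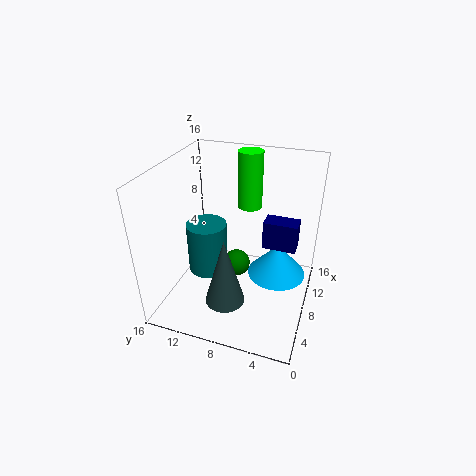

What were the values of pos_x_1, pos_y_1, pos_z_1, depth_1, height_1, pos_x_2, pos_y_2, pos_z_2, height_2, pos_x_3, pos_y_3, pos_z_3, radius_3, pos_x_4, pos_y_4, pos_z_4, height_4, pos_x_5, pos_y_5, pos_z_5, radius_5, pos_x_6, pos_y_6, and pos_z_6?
pos_x_1 = 7, pos_y_1 = 1.5, pos_z_1 = 8, depth_1 = 3.5, height_1 = 3, pos_x_2 = 10.5, pos_y_2 = 13, pos_z_2 = 1, height_2 = 6.5, pos_x_3 = 2.5, pos_y_3 = 7.5, pos_z_3 = 4, radius_3 = 2, pos_x_4 = 11, pos_y_4 = 4, pos_z_4 = 2, height_4 = 4, pos_x_5 = 14, pos_y_5 = 8.5, pos_z_5 = 9, radius_5 = 1.5, pos_x_6 = 7.5, pos_y_6 = 8, pos_z_6 = 5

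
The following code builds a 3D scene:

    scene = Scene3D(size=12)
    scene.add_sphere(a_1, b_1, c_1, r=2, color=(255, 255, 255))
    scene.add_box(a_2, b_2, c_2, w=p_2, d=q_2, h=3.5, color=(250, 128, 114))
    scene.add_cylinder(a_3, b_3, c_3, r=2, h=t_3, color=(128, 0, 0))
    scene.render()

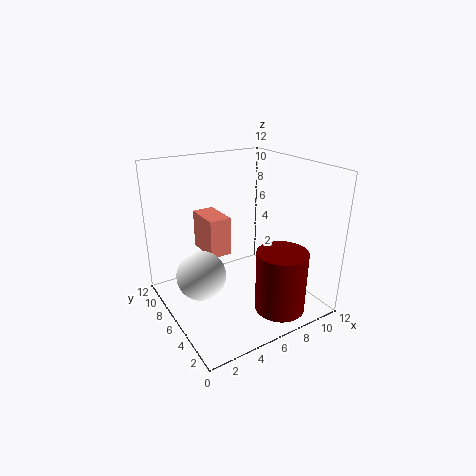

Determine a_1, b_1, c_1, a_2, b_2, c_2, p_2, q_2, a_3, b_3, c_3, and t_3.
a_1 = 2.5, b_1 = 6, c_1 = 3.5, a_2 = 4.5, b_2 = 8, c_2 = 3.5, p_2 = 2, q_2 = 3.5, a_3 = 7.5, b_3 = 2, c_3 = 1, t_3 = 5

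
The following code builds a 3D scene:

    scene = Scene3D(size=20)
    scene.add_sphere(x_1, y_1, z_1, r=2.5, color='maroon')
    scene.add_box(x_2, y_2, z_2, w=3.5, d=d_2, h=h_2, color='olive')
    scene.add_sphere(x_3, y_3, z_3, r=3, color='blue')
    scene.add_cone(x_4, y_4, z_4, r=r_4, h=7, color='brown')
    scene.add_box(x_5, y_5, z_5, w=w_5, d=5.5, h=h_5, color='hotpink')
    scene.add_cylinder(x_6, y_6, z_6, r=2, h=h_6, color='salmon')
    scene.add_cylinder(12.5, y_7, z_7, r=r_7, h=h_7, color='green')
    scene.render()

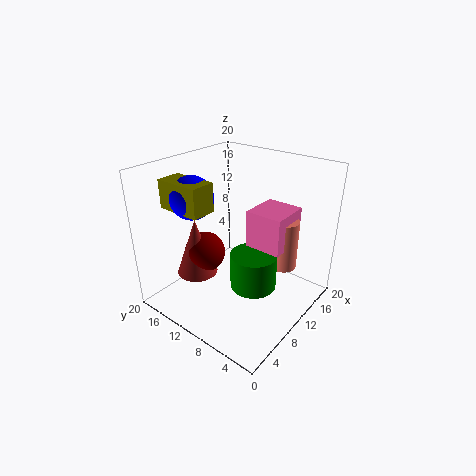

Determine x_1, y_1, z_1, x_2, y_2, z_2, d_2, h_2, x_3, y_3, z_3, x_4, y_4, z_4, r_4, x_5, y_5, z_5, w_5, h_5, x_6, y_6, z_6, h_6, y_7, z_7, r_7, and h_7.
x_1 = 4
y_1 = 10.5
z_1 = 10.5
x_2 = 4.5
y_2 = 12.5
z_2 = 14
d_2 = 6.5
h_2 = 4
x_3 = 7
y_3 = 15.5
z_3 = 15.5
x_4 = 3
y_4 = 11
z_4 = 8
r_4 = 2.5
x_5 = 12.5
y_5 = 5
z_5 = 7.5
w_5 = 6
h_5 = 5.5
x_6 = 16
y_6 = 6
z_6 = 4
h_6 = 7.5
y_7 = 9
z_7 = 1
r_7 = 3.5
h_7 = 5.5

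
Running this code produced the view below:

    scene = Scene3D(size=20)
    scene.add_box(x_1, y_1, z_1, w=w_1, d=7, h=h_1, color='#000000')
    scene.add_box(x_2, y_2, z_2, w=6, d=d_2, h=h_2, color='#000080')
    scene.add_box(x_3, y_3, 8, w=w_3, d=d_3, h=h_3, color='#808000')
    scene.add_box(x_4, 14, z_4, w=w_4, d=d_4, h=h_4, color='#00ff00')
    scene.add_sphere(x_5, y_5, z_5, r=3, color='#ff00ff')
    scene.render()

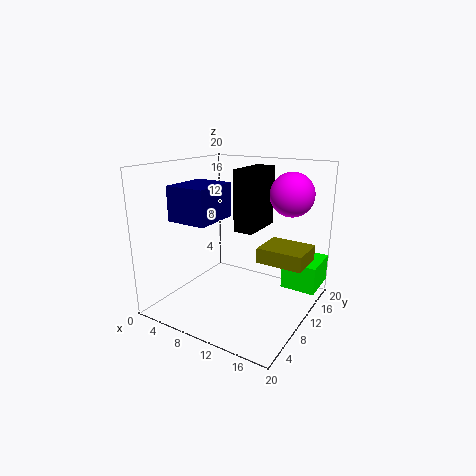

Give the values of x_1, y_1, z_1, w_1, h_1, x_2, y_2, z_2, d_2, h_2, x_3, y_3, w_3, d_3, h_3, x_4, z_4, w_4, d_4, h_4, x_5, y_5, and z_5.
x_1 = 8
y_1 = 12
z_1 = 10
w_1 = 3
h_1 = 9
x_2 = 1
y_2 = 6
z_2 = 12
d_2 = 7
h_2 = 5
x_3 = 14
y_3 = 8
w_3 = 6
d_3 = 5
h_3 = 2
x_4 = 15
z_4 = 2
w_4 = 5
d_4 = 6
h_4 = 4
x_5 = 16
y_5 = 14
z_5 = 16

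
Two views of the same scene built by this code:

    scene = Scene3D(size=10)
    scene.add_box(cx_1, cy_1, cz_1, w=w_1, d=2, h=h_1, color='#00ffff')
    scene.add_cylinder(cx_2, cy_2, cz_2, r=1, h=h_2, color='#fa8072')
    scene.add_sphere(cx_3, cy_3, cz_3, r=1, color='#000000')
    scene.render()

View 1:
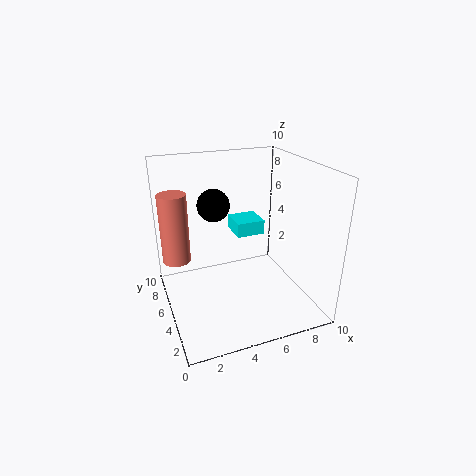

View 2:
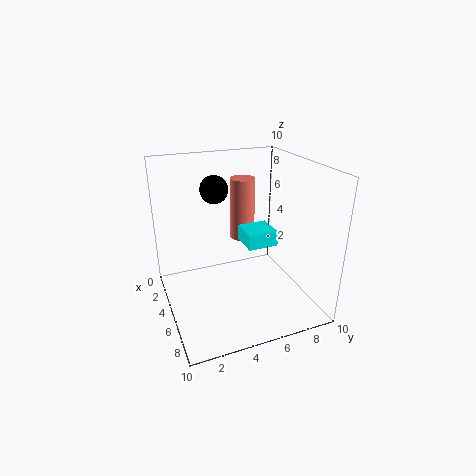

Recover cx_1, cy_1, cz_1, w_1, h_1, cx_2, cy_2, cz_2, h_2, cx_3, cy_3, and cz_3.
cx_1 = 5; cy_1 = 5; cz_1 = 5; w_1 = 2; h_1 = 1; cx_2 = 1; cy_2 = 7; cz_2 = 3; h_2 = 5; cx_3 = 3; cy_3 = 4; cz_3 = 8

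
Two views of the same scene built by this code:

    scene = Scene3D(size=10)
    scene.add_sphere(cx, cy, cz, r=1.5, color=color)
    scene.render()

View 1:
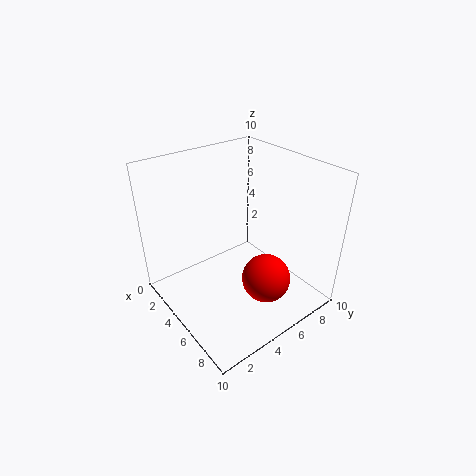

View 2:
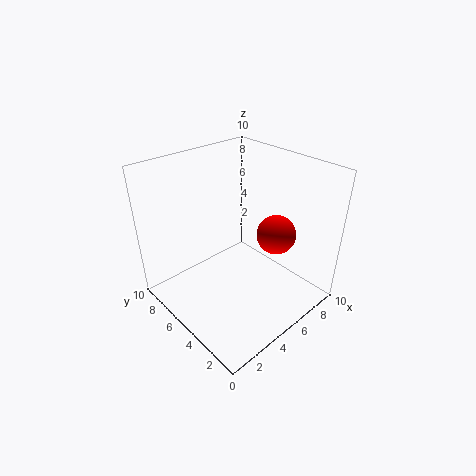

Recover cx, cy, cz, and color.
cx = 8.5
cy = 4.5
cz = 4
color = 'red'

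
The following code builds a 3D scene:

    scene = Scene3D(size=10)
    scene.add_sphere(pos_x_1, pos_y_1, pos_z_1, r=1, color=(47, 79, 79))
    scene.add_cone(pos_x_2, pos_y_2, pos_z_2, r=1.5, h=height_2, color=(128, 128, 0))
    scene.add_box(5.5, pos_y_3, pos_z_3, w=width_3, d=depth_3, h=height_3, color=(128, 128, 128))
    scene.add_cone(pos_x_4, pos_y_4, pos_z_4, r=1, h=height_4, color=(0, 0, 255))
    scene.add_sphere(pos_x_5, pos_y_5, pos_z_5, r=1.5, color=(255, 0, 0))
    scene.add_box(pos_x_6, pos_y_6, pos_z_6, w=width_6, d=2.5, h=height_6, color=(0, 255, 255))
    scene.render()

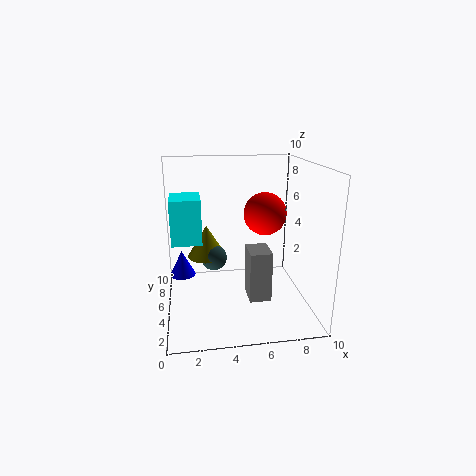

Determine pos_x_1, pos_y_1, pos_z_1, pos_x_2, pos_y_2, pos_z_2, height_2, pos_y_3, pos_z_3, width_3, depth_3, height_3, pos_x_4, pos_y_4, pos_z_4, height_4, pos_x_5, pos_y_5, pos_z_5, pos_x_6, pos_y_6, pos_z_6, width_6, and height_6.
pos_x_1 = 3.5, pos_y_1 = 7.5, pos_z_1 = 2.5, pos_x_2 = 3, pos_y_2 = 8, pos_z_2 = 2.5, height_2 = 2.5, pos_y_3 = 3, pos_z_3 = 1, width_3 = 1.5, depth_3 = 2, height_3 = 3.5, pos_x_4 = 1, pos_y_4 = 8, pos_z_4 = 1, height_4 = 2, pos_x_5 = 7, pos_y_5 = 5.5, pos_z_5 = 6.5, pos_x_6 = 0.5, pos_y_6 = 4, pos_z_6 = 5, width_6 = 2, height_6 = 3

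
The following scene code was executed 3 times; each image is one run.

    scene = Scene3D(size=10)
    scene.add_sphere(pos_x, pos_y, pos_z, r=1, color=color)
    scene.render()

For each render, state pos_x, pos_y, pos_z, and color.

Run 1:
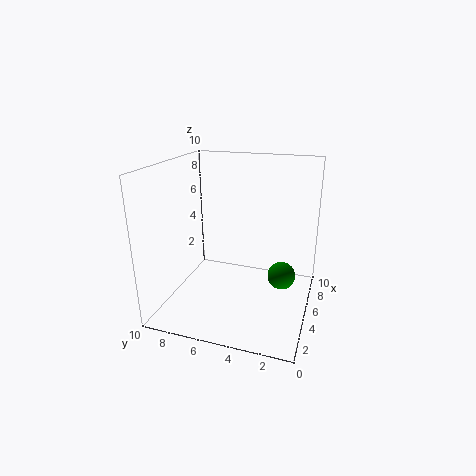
pos_x = 6, pos_y = 2, pos_z = 2, color = 'green'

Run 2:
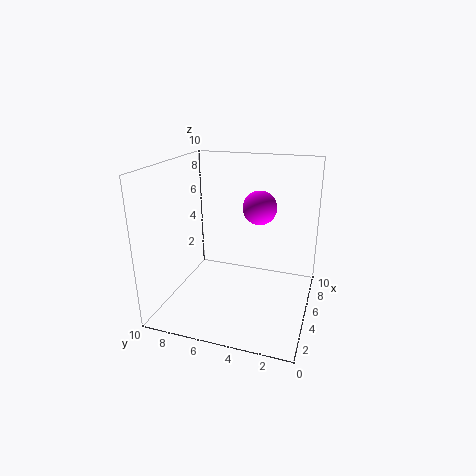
pos_x = 3, pos_y = 3, pos_z = 8, color = 'magenta'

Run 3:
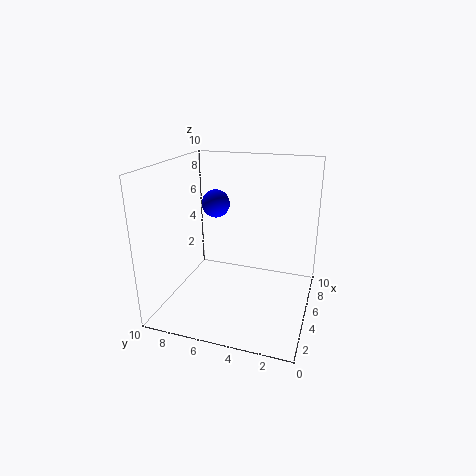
pos_x = 6, pos_y = 7, pos_z = 7, color = 'blue'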